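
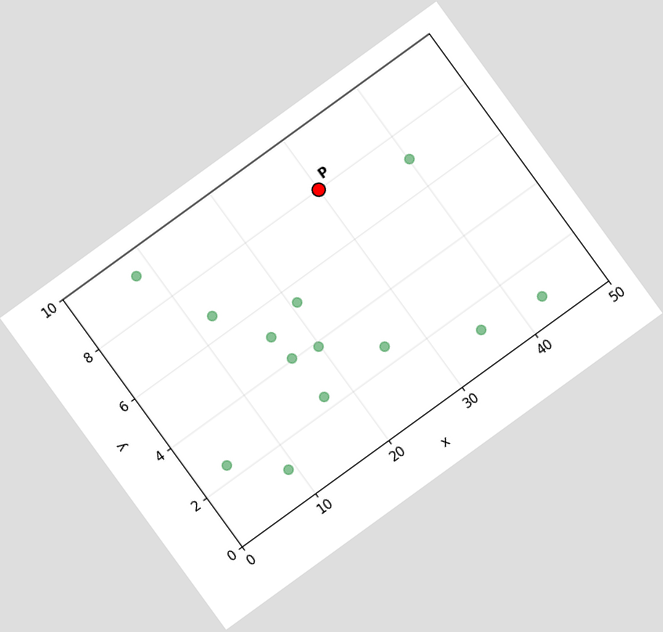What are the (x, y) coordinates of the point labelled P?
(30, 8)

The chart is tilted about 36° counter-clockwise. Following the gridlines from P to each axis, P sits at (30, 8).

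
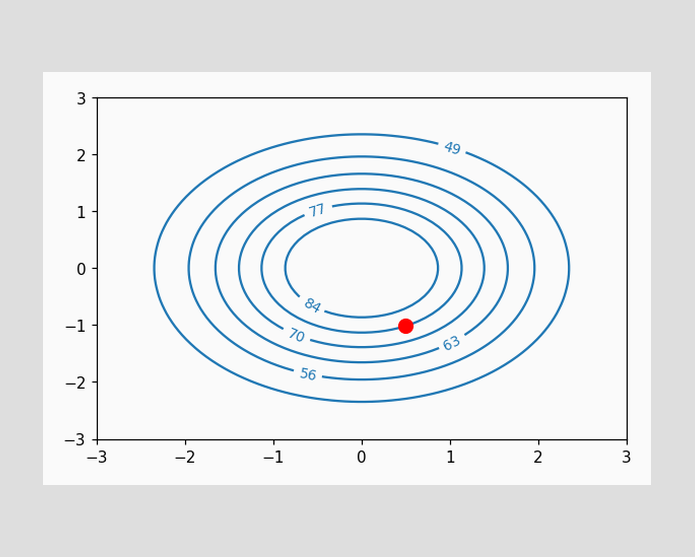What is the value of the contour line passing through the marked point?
77

The marked point sits on the contour labelled 77.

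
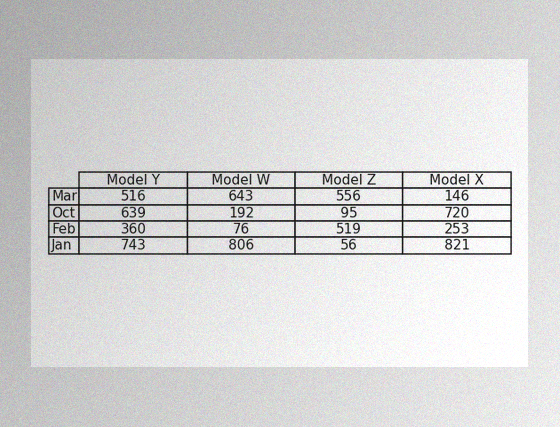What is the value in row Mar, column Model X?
The image has some photo noise and uneven lighting. The (Mar, Model X) cell reads 146.

146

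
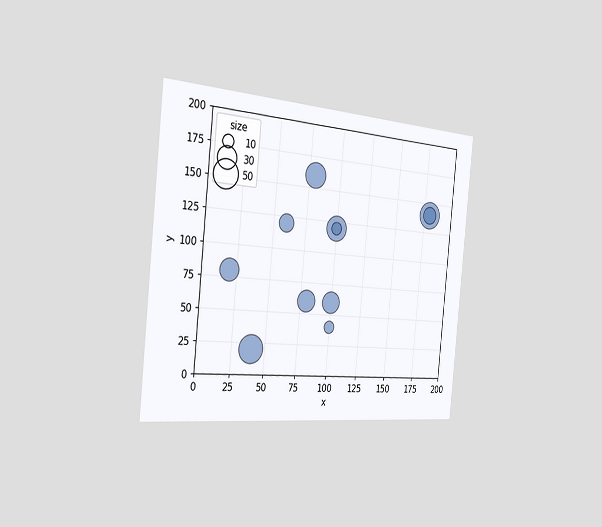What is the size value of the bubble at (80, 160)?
The chart is tilted about 6° clockwise and viewed slightly from the left. Matching the bubble at (80, 160) against the size legend gives 40.

40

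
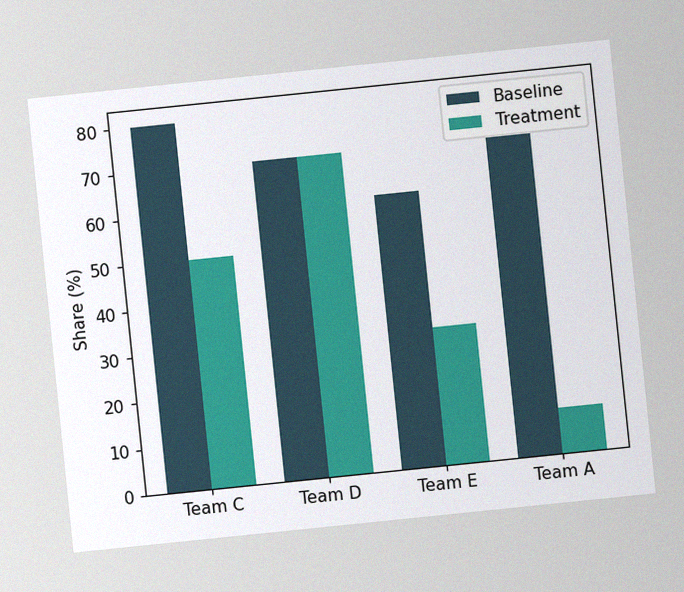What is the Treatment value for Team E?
30%

The chart is tilted about 6° counter-clockwise, with some photo noise. The Treatment bar at Team E reaches 30% on the y-axis.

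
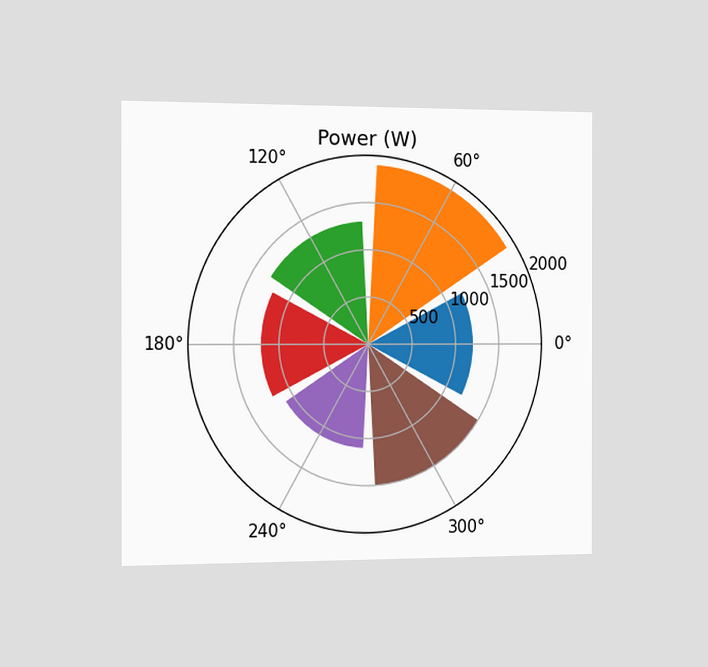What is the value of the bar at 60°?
The chart is viewed slightly from the left. The bar at 60° reaches 1900W on the radial axis.

1900W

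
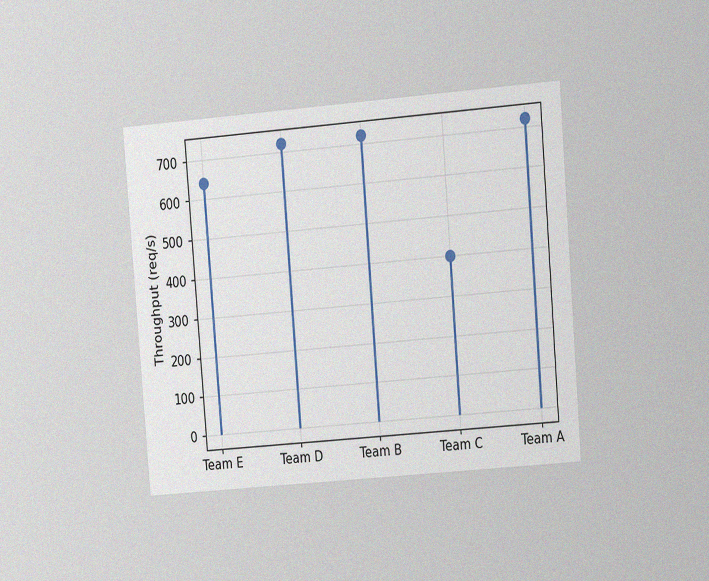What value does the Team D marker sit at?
The chart is tilted about 5° counter-clockwise and viewed at a slight angle, with some photo noise. The Team D marker sits at 720req/s.

720req/s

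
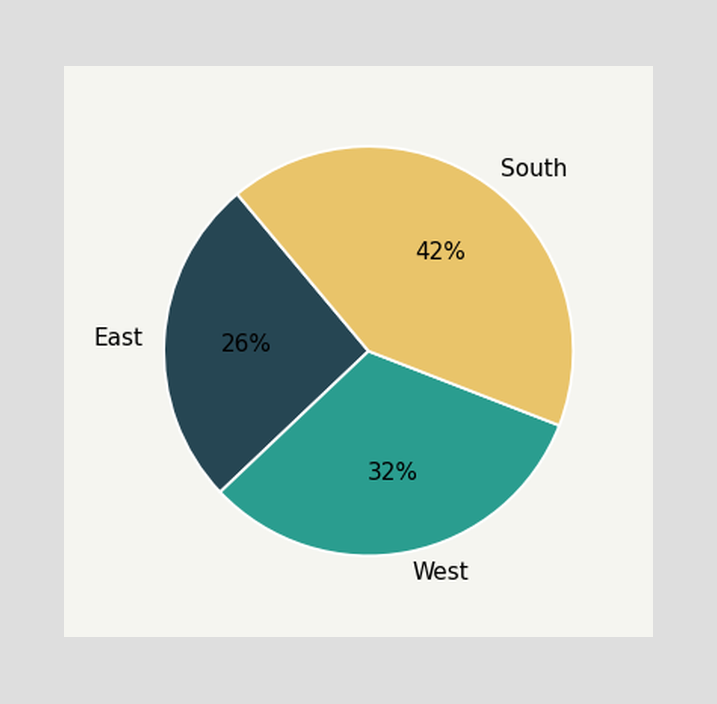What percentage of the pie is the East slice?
The East slice takes up 26% of the pie.

26%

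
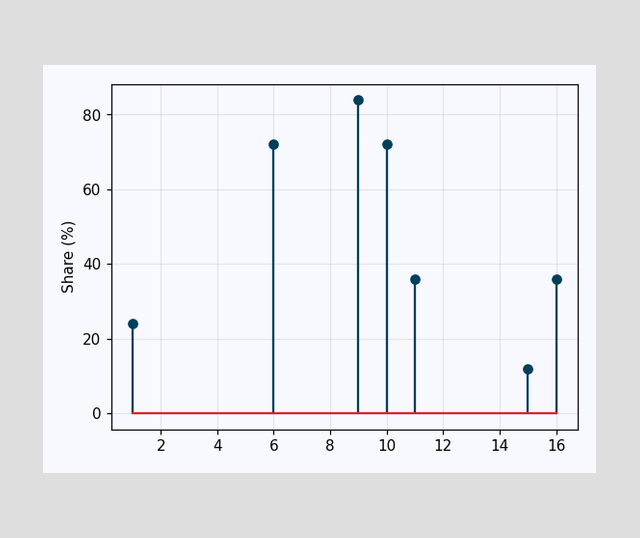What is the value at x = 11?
The stem at x=11 reaches 36%.

36%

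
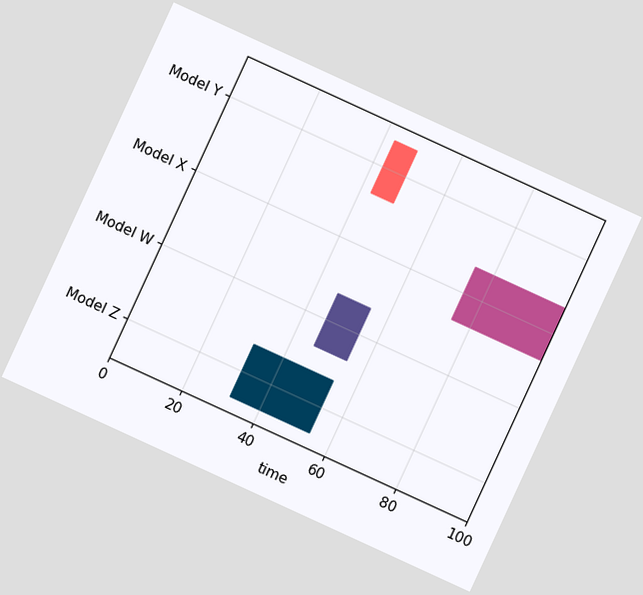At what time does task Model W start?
46

The chart is tilted about 25° clockwise. The Model W bar begins at t=46.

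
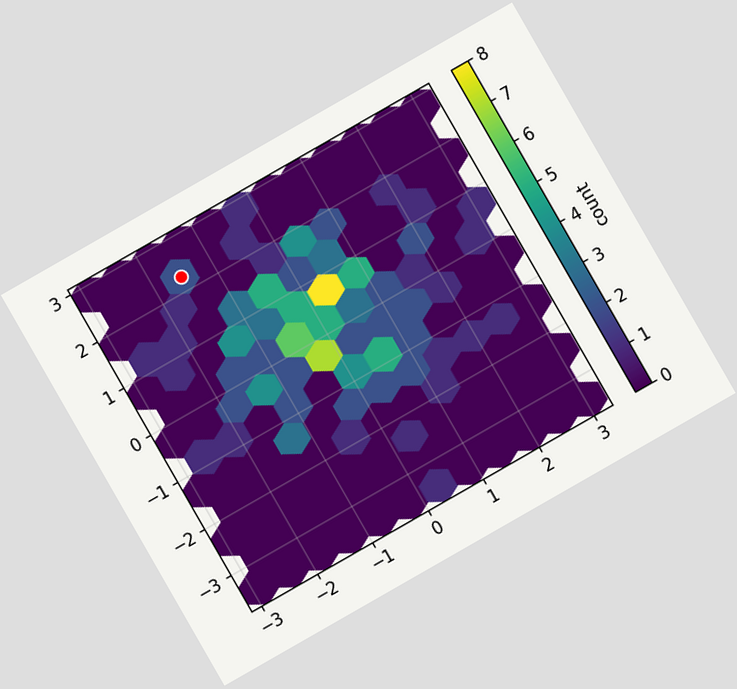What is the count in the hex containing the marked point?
The chart is tilted about 30° counter-clockwise. The marked hex reads 2 on the colorbar.

2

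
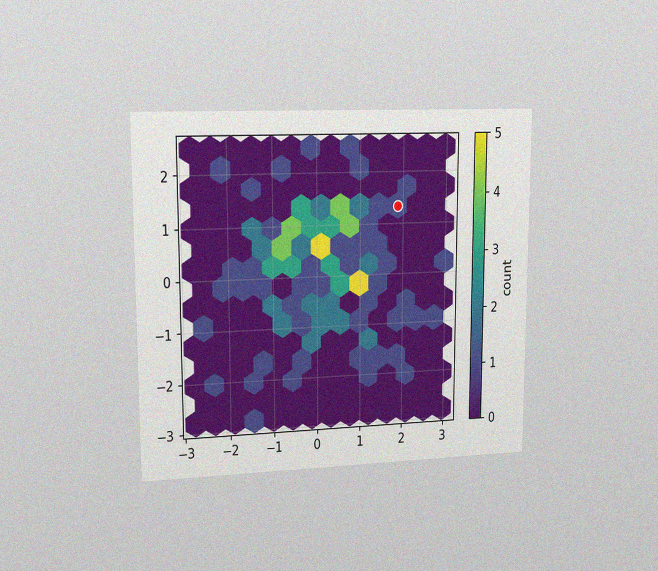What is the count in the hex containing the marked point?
The chart is viewed slightly from the left, with some photo noise. The marked hex reads 1 on the colorbar.

1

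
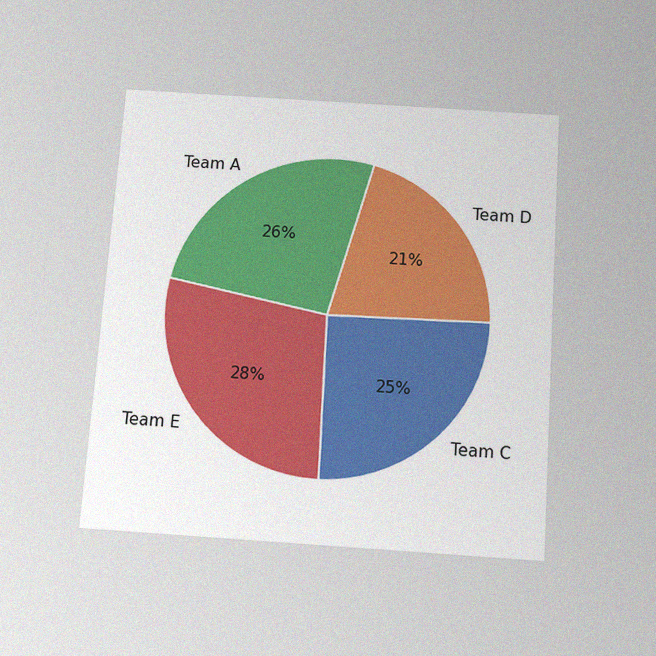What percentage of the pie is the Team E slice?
The chart is tilted about 4° clockwise and viewed slightly from below, with some photo noise. The Team E slice takes up 28% of the pie.

28%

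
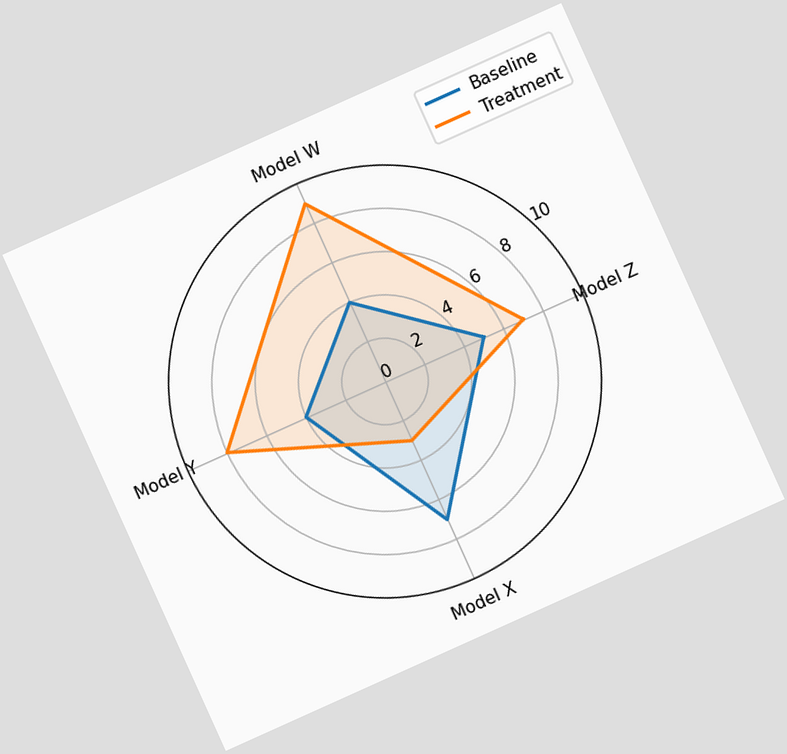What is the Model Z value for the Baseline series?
5

The chart is tilted about 24° counter-clockwise. On the Model Z axis, Baseline reaches 5.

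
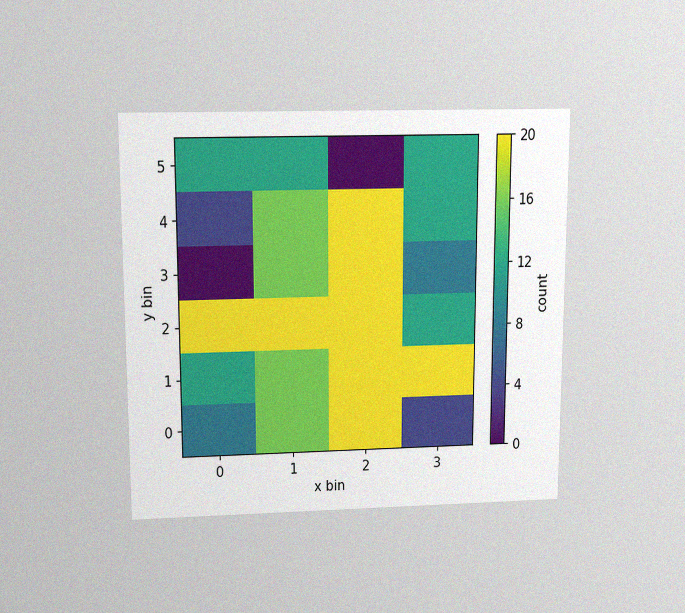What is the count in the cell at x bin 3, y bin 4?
12

The chart is viewed slightly from above, with some photo noise. Matching the cell (3, 4) against the colorbar gives 12.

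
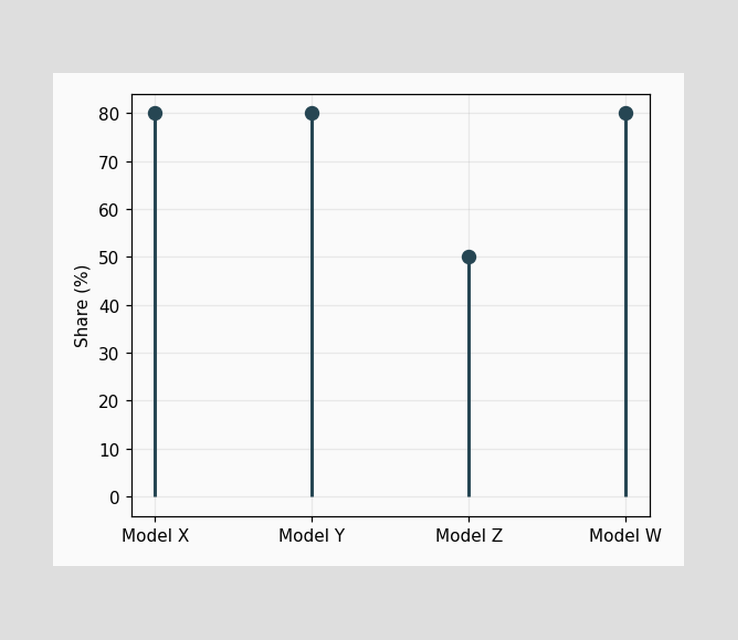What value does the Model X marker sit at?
The Model X marker sits at 80%.

80%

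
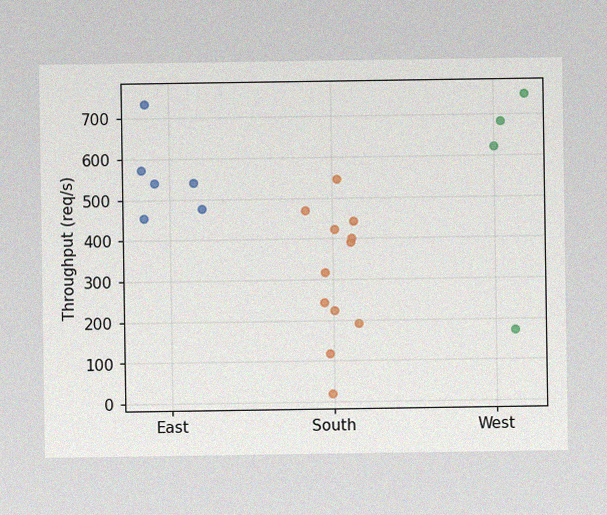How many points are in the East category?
The image has some photo noise and uneven lighting. Counting the markers in the East column gives 6.

6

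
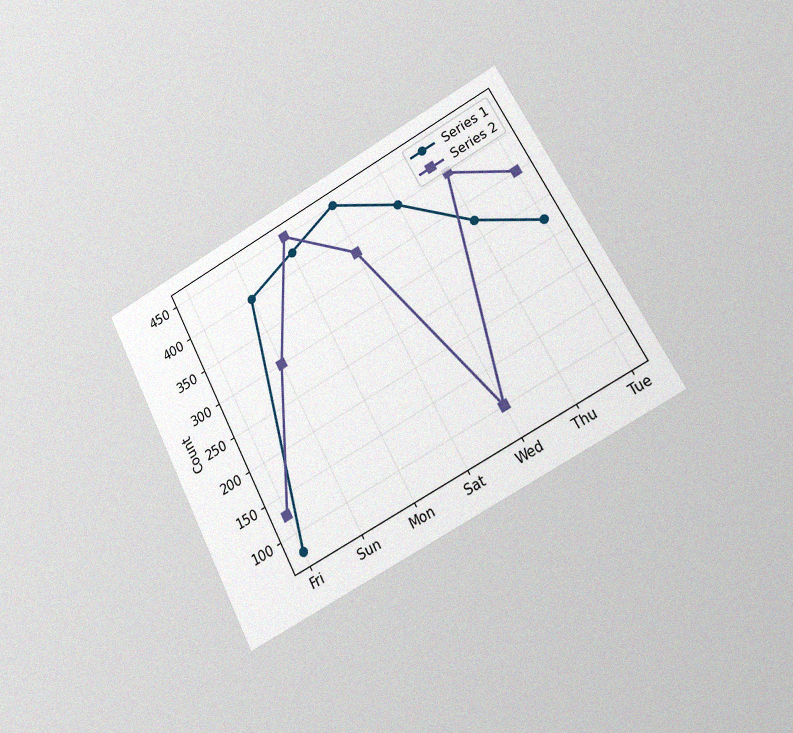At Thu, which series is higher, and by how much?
Series 2, by 75

The chart is tilted about 28° counter-clockwise and viewed at a slight angle, with some photo noise. At Thu, Series 2 sits above the other line by 75.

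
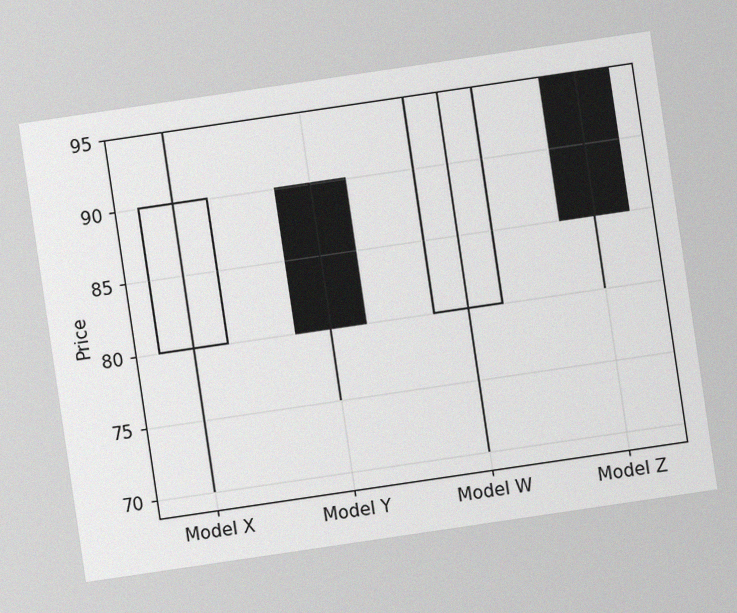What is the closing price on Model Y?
The chart is tilted about 8° counter-clockwise, with some photo noise. The Model Y candle closes at 80.

80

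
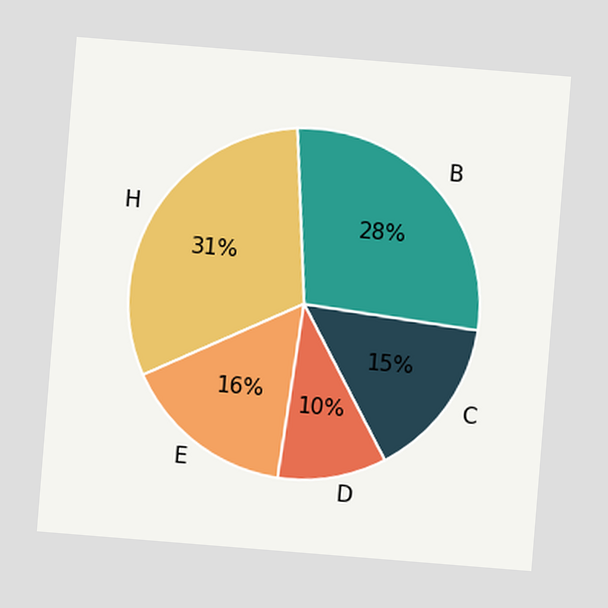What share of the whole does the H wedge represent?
The chart is tilted about 5° clockwise. The H slice takes up 31% of the pie.

31%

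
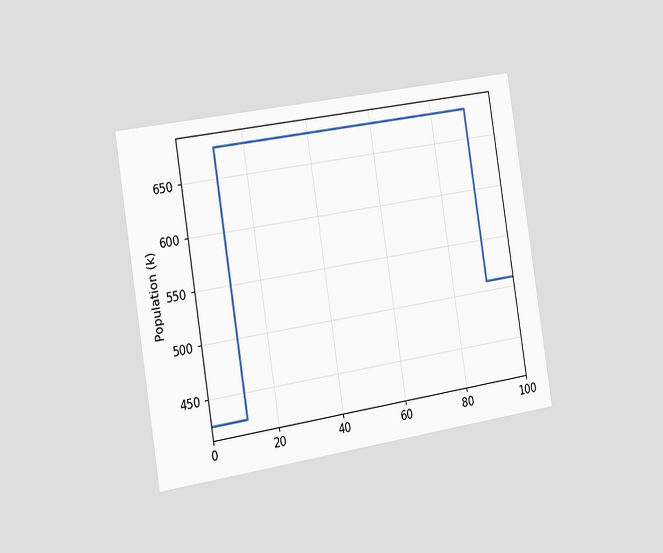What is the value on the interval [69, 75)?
680k

The chart is tilted about 9° counter-clockwise and viewed slightly from the left. On [69, 75) the step sits at 680k.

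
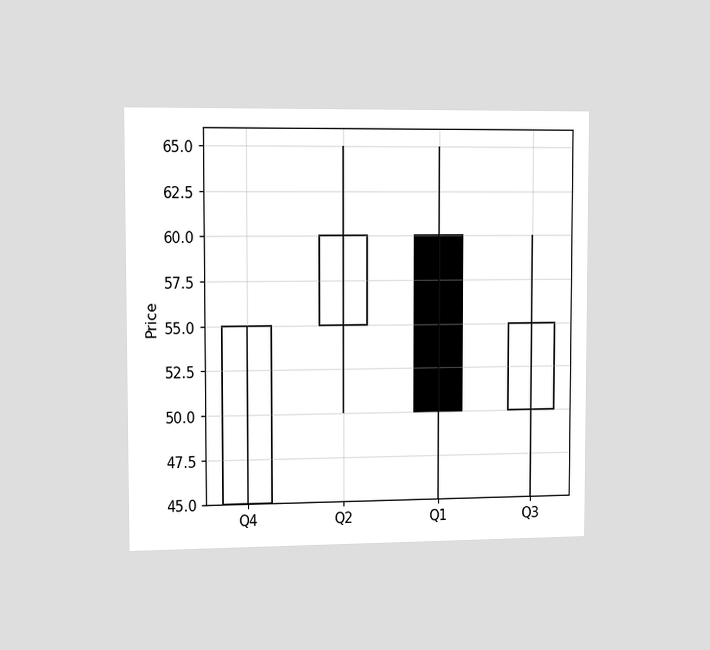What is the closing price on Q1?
50

The chart is viewed slightly from the left. The Q1 candle closes at 50.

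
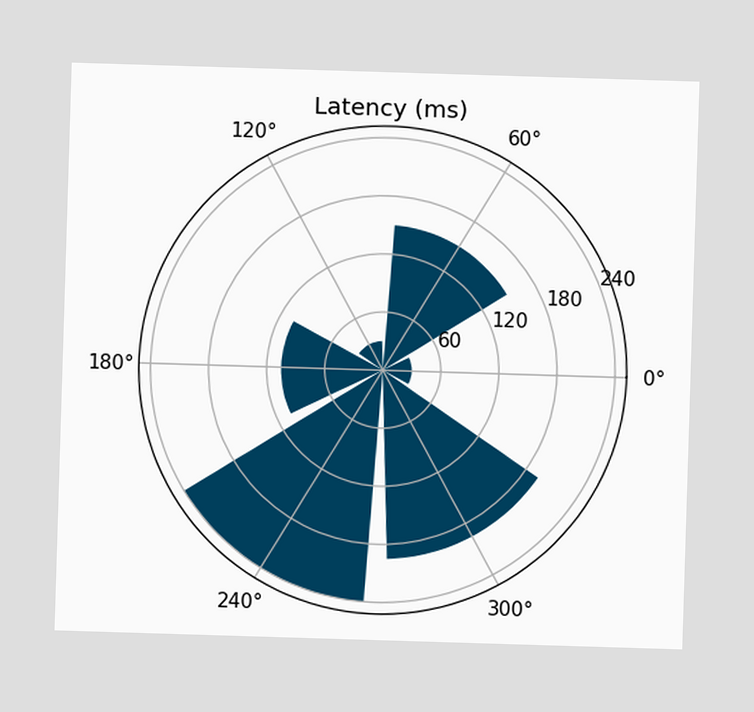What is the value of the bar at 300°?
195ms

The bar at 300° reaches 195ms on the radial axis.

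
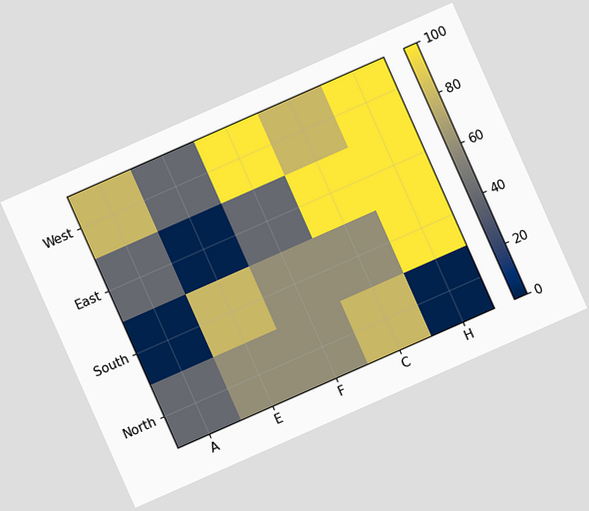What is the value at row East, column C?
100

The chart is tilted about 24° counter-clockwise. Matching cell (East, C) against the colorbar gives 100.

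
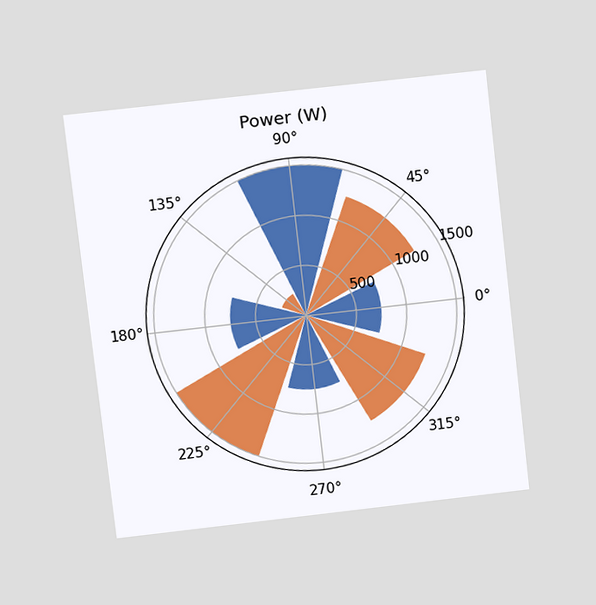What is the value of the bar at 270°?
The chart is tilted about 6° counter-clockwise and viewed at a slight angle. The bar at 270° reaches 750W on the radial axis.

750W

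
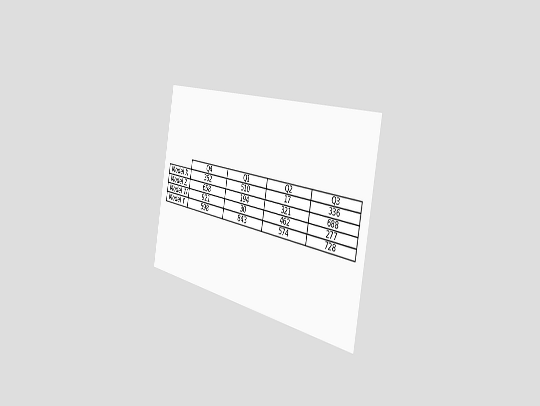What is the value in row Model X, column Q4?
The chart is tilted about 11° clockwise and viewed slightly from the right. The (Model X, Q4) cell reads 362.

362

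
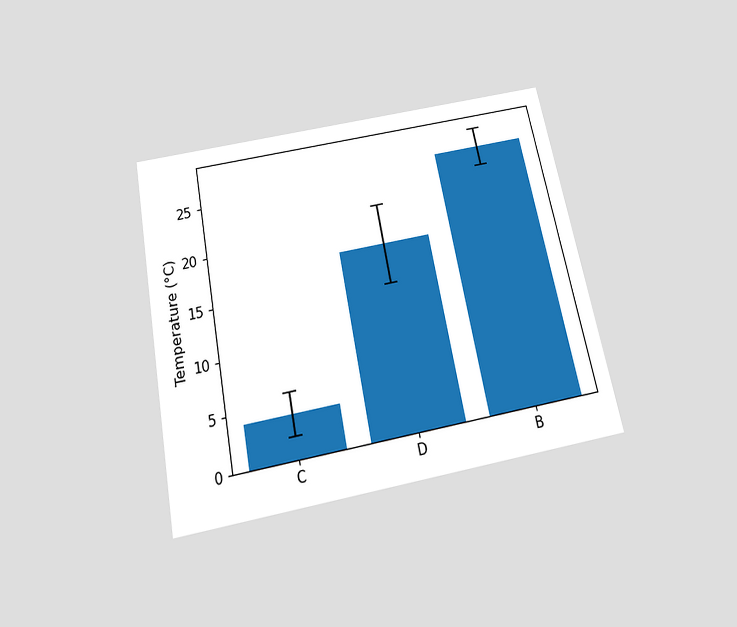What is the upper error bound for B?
28°C

The chart is tilted about 11° counter-clockwise and viewed slightly from below. The B bar's upper whisker reaches 28°C.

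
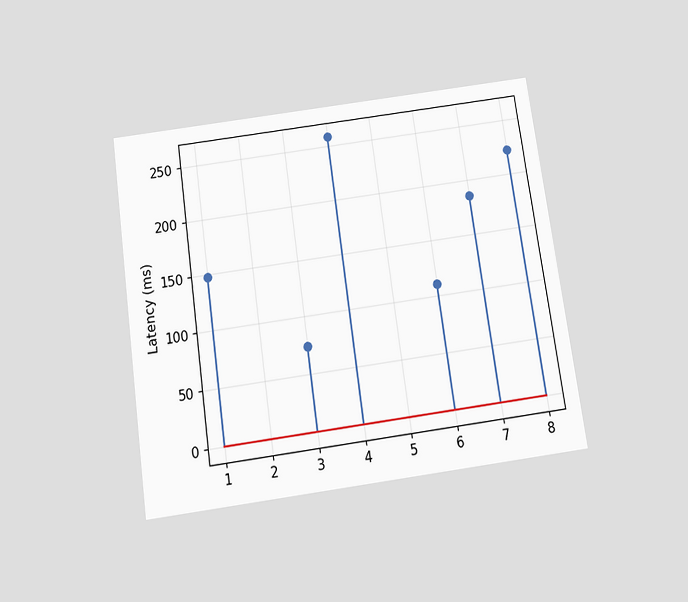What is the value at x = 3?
74ms

The chart is tilted about 8° counter-clockwise and viewed slightly from below. The stem at x=3 reaches 74ms.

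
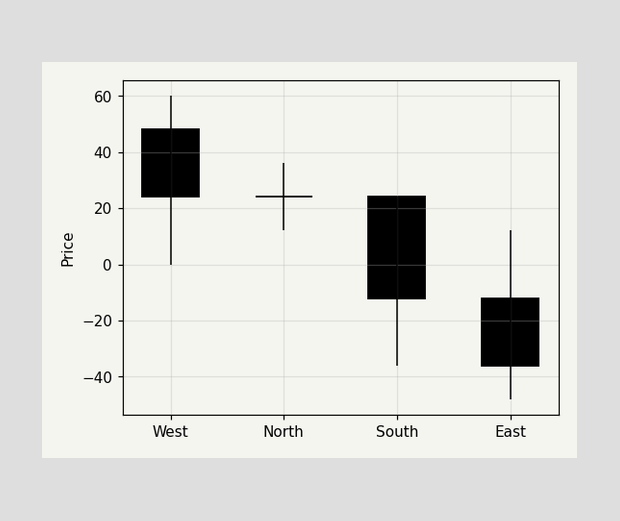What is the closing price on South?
-12

The South candle closes at -12.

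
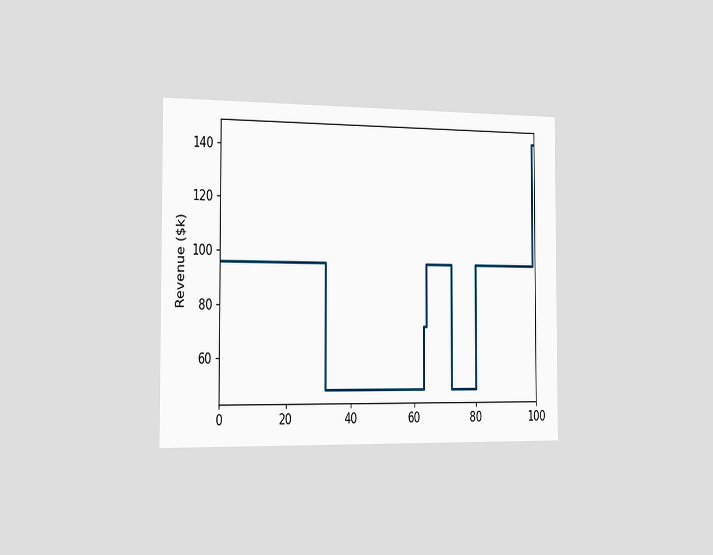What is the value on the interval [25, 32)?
The chart is viewed slightly from the left. On [25, 32) the step sits at $96k.

$96k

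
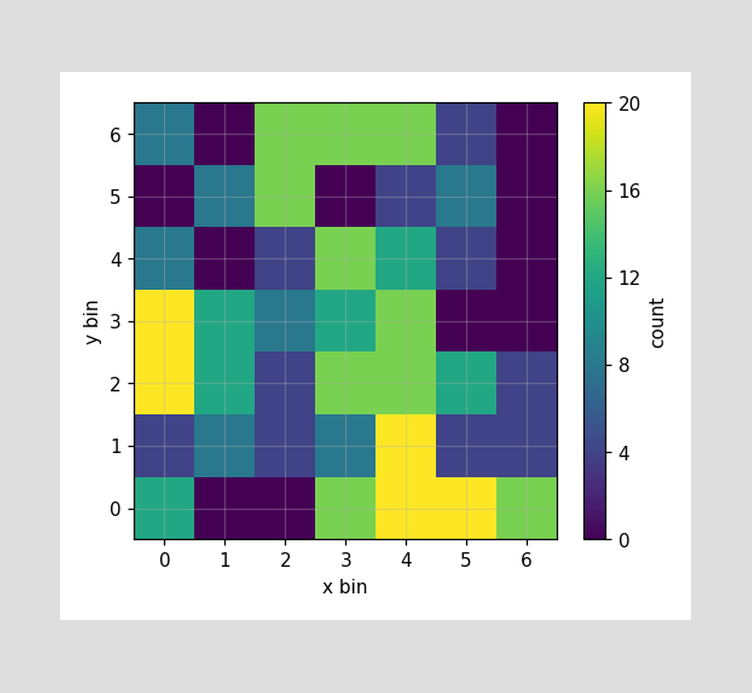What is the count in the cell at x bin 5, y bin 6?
4

Matching the cell (5, 6) against the colorbar gives 4.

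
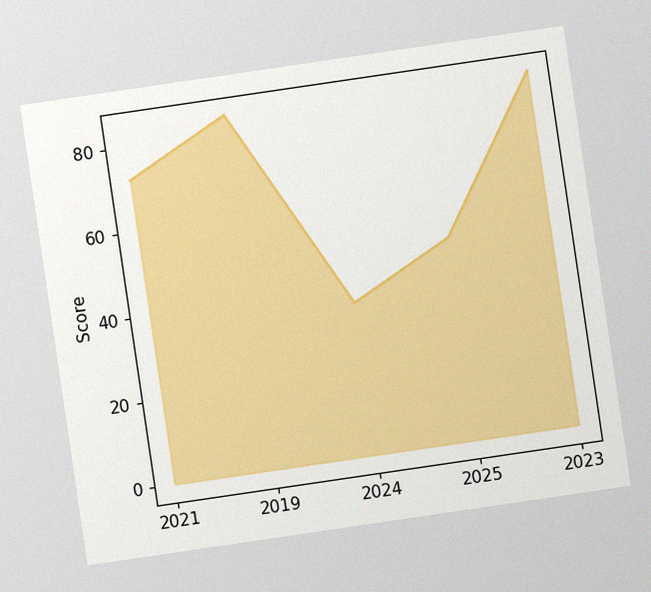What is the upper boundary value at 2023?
The chart is tilted about 8° counter-clockwise, with some photo noise. At 2023 the upper boundary is at 84.

84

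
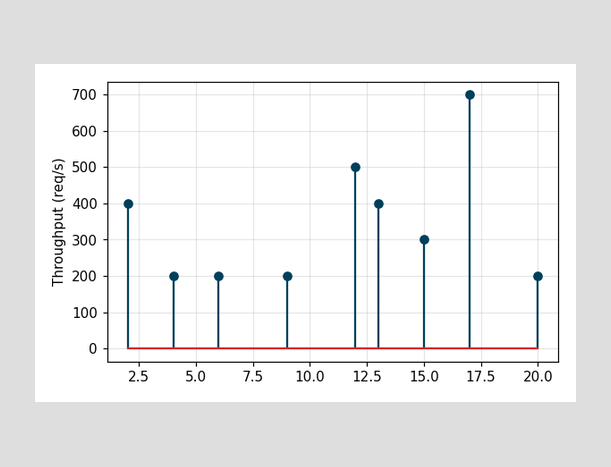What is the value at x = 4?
The stem at x=4 reaches 200req/s.

200req/s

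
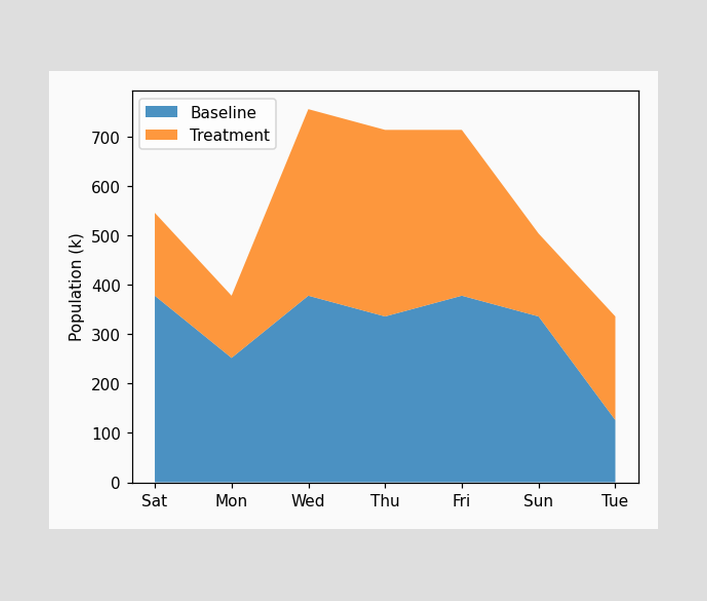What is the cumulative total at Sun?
504k

The stacked total at Sun reaches 504k.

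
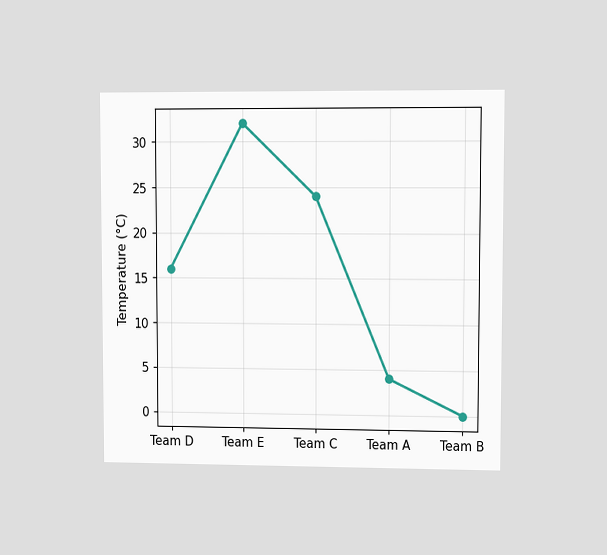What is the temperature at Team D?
16°C

The chart is viewed at a slight angle. At Team D, the line is at 16°C.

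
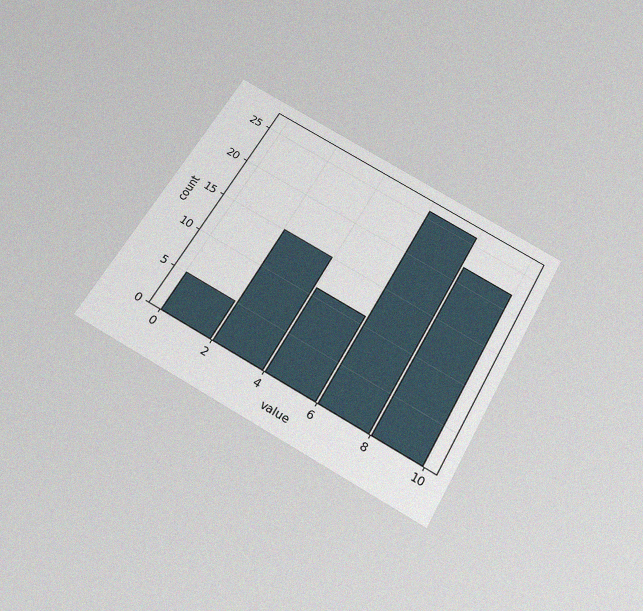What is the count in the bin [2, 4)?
15

The chart is tilted about 29° clockwise and viewed slightly from below, with some photo noise. The [2, 4) bin has height 15.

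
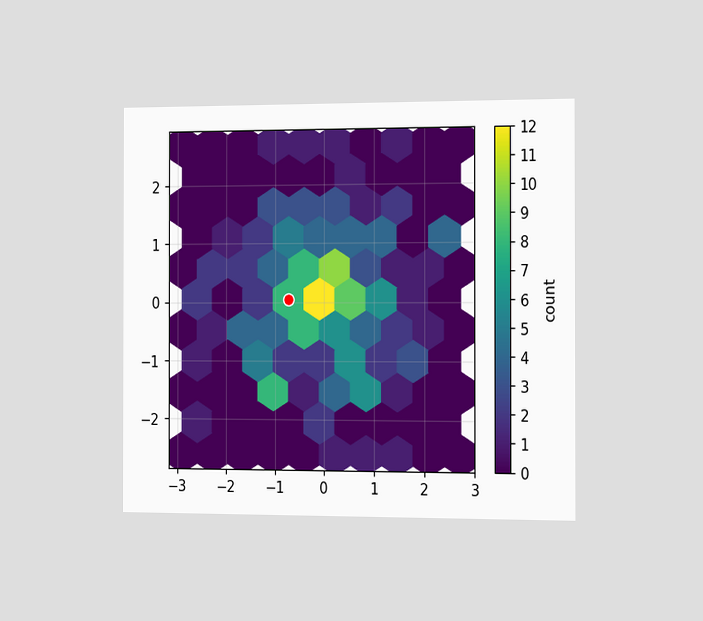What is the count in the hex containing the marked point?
The chart is viewed slightly from the right. The marked hex reads 8 on the colorbar.

8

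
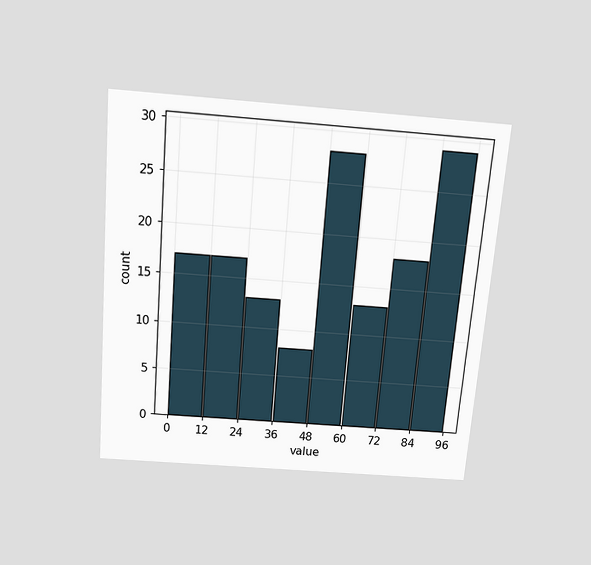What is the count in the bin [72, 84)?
18

The chart is tilted about 5° clockwise and viewed slightly from above. The [72, 84) bin has height 18.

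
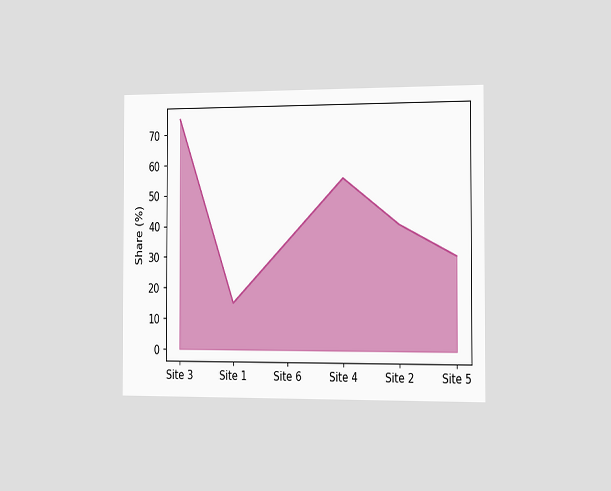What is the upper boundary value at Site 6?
The chart is viewed slightly from the right. At Site 6 the upper boundary is at 35%.

35%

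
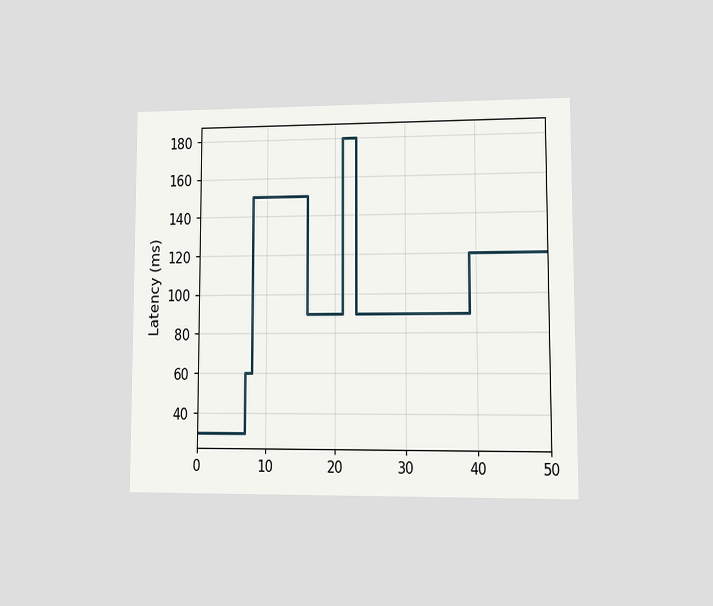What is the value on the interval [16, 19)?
90ms

The chart is viewed at a slight angle. On [16, 19) the step sits at 90ms.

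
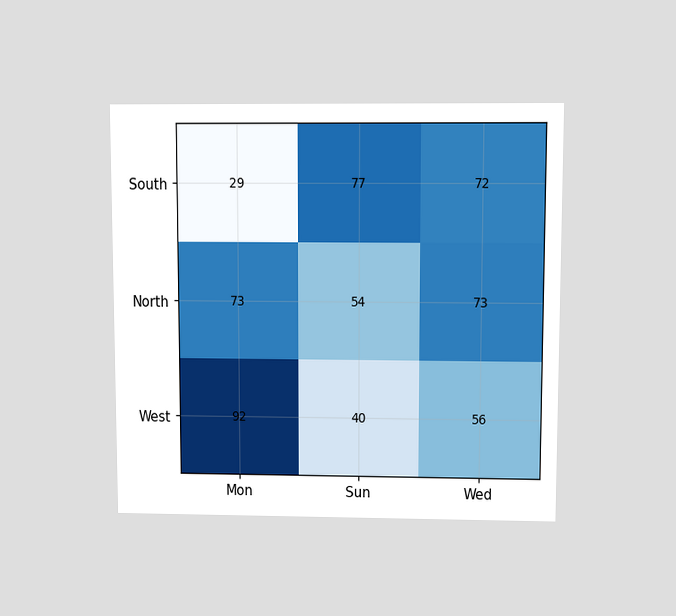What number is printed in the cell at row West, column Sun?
40

The chart is viewed slightly from above. The (West, Sun) cell reads 40.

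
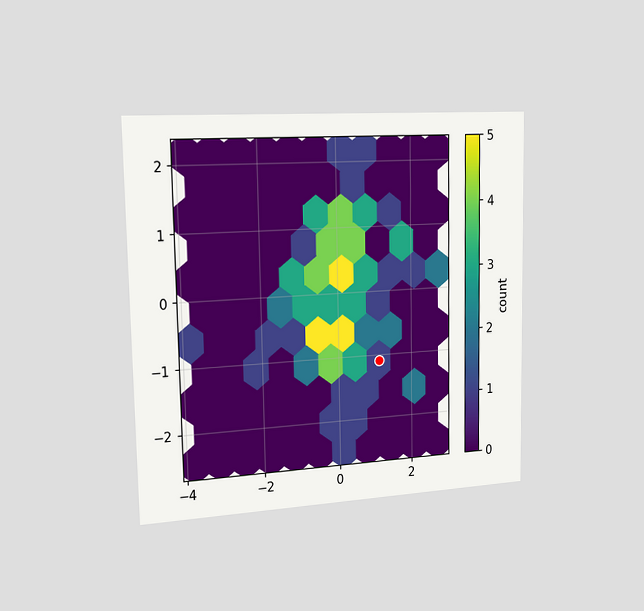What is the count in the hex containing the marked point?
The chart is viewed slightly from the left. The marked hex reads 1 on the colorbar.

1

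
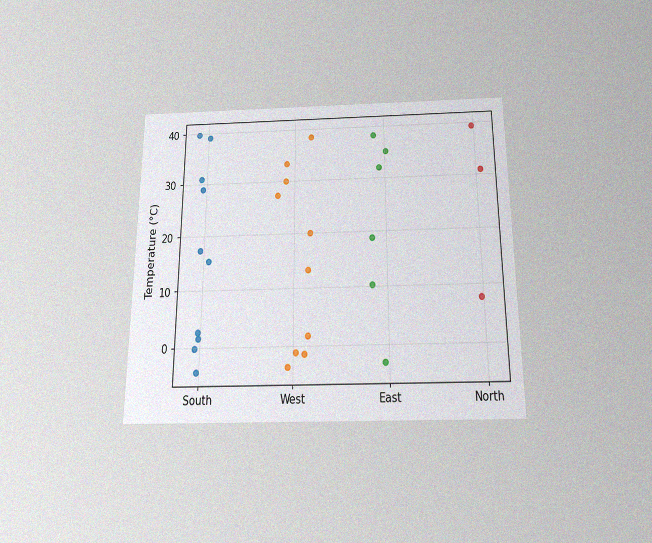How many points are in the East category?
The chart is viewed slightly from below, with some photo noise. Counting the markers in the East column gives 6.

6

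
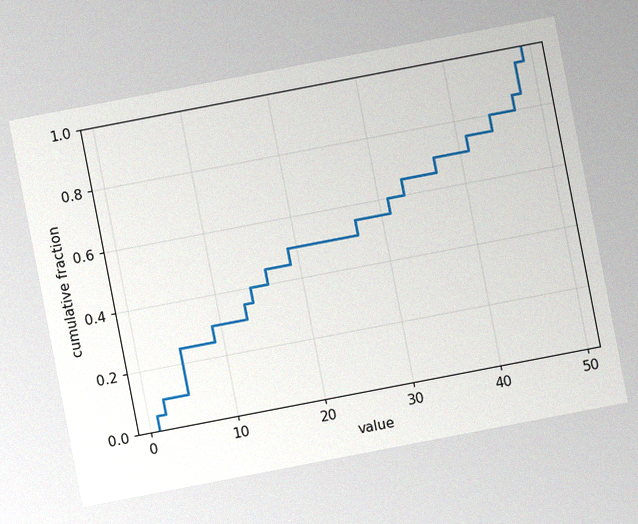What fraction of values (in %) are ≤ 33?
65%

The chart is tilted about 11° counter-clockwise, with some photo noise. At x=33 the ECDF step is at 65%.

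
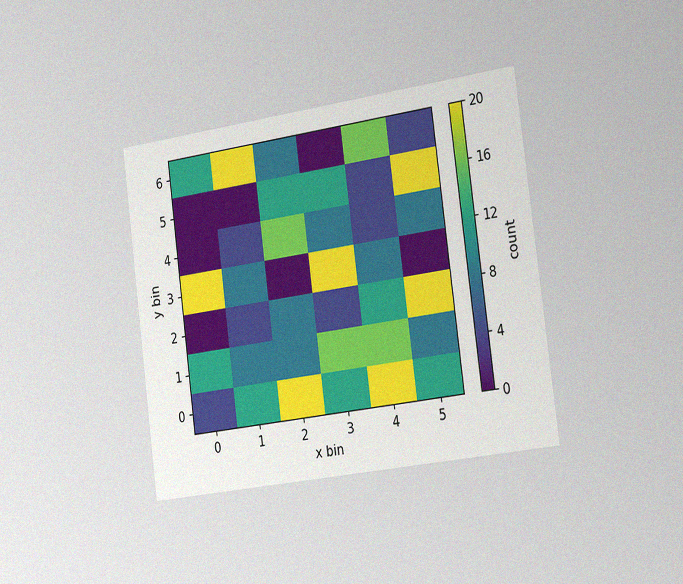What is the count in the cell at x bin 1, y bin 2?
4

The chart is tilted about 7° counter-clockwise and viewed slightly from the right, with some photo noise. Matching the cell (1, 2) against the colorbar gives 4.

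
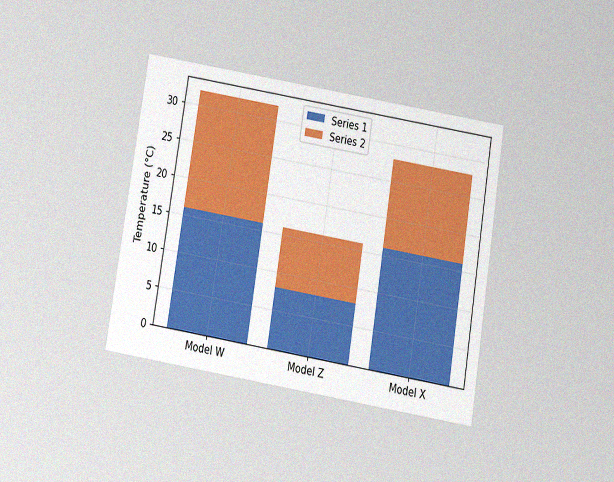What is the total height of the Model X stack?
The chart is tilted about 9° clockwise and viewed slightly from below, with some photo noise. The Model X stack's top reaches 28°C on the y-axis.

28°C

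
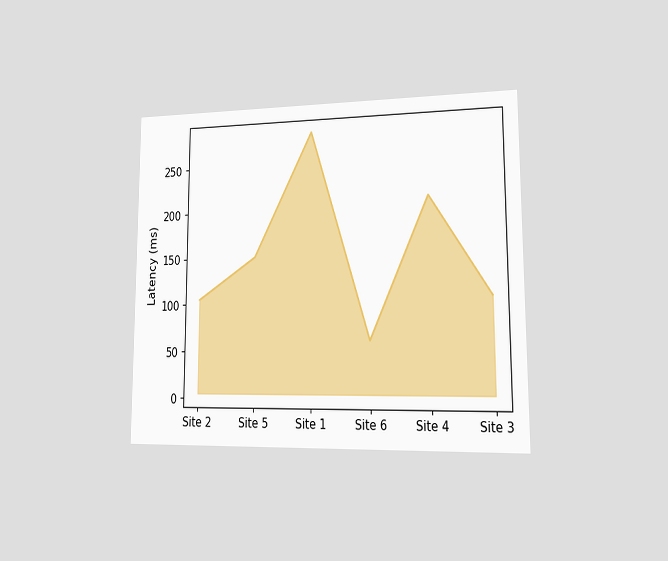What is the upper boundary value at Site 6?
60ms

The chart is viewed slightly from the right. At Site 6 the upper boundary is at 60ms.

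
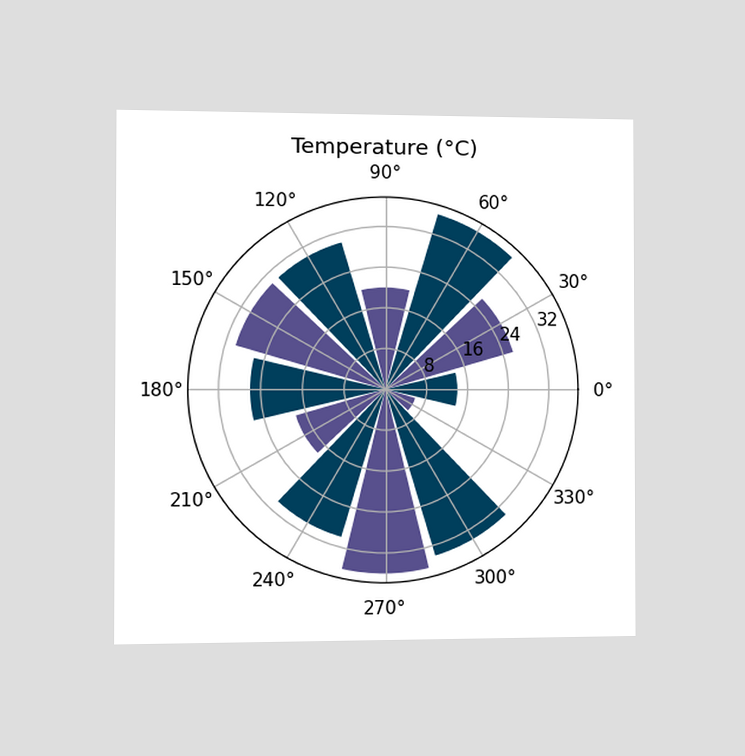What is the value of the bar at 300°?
The chart is viewed at a slight angle. The bar at 300° reaches 34°C on the radial axis.

34°C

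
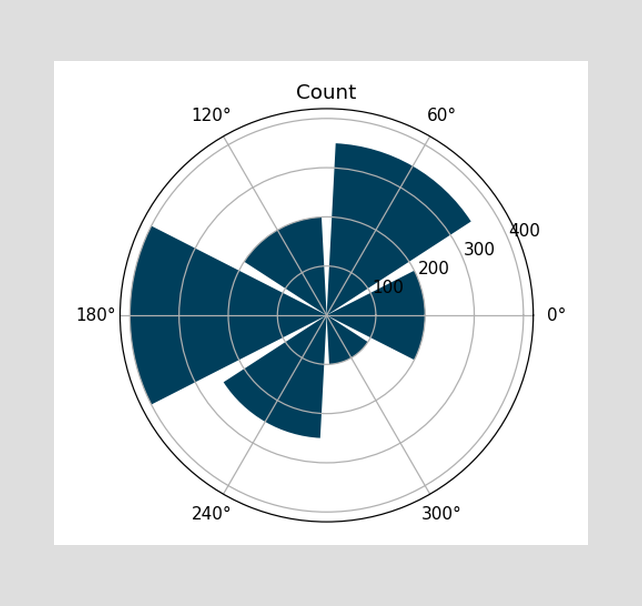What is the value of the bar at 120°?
The bar at 120° reaches 200 on the radial axis.

200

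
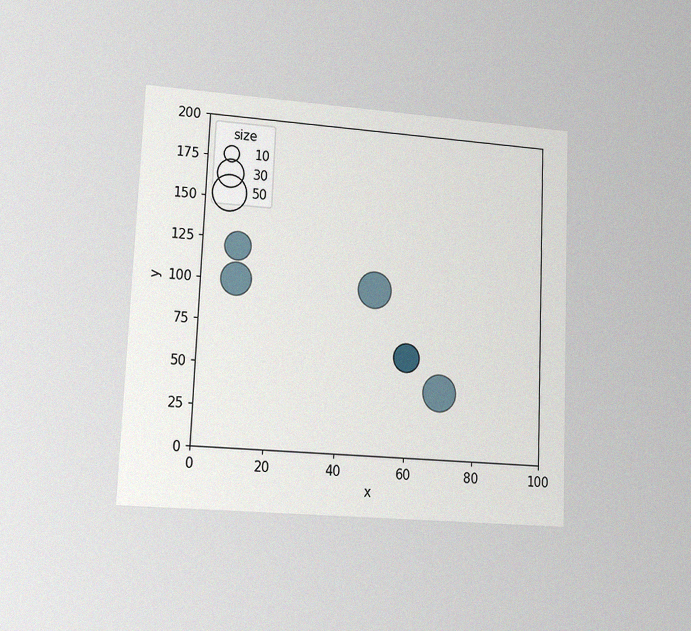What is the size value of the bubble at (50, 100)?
50

The chart is tilted about 3° clockwise and viewed at a slight angle, with some photo noise. Matching the bubble at (50, 100) against the size legend gives 50.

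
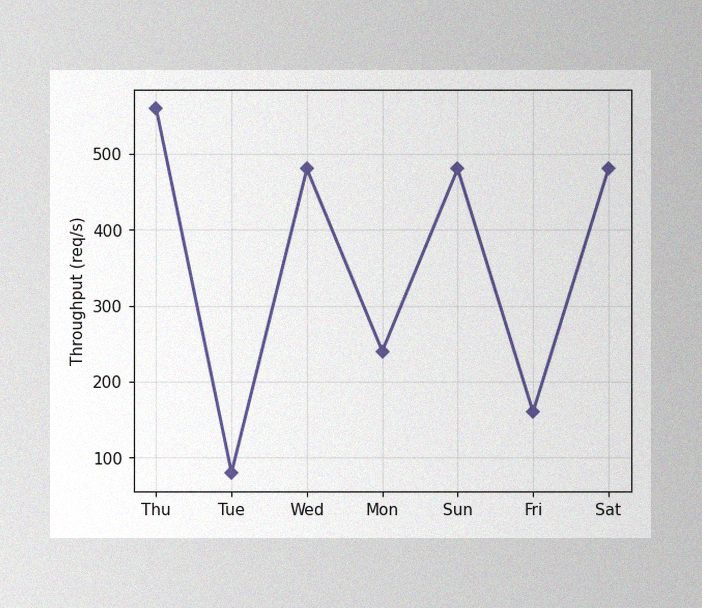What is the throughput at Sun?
The image has some photo noise and uneven lighting. At Sun, the line is at 480req/s.

480req/s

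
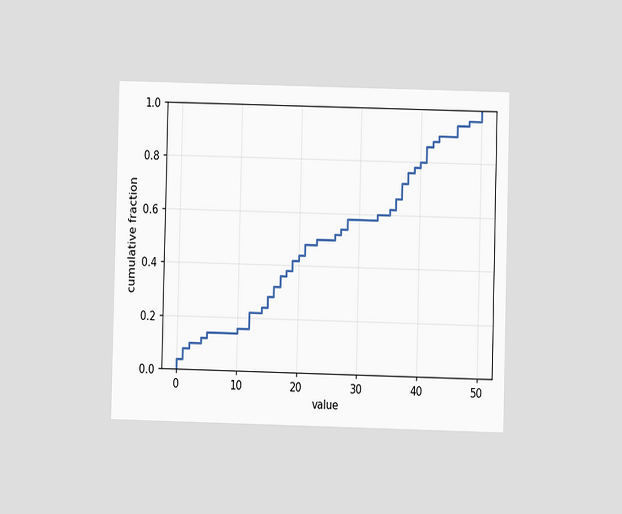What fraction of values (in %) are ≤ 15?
28%

The chart is viewed at a slight angle. At x=15 the ECDF step is at 28%.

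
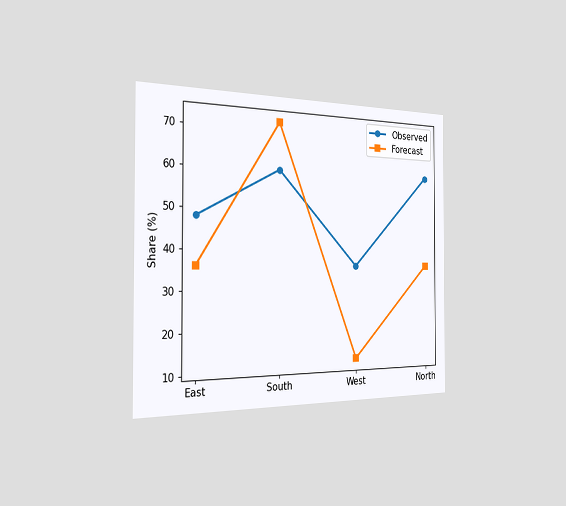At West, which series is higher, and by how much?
Observed, by 24%

The chart is viewed slightly from the left. At West, Observed sits above the other line by 24%.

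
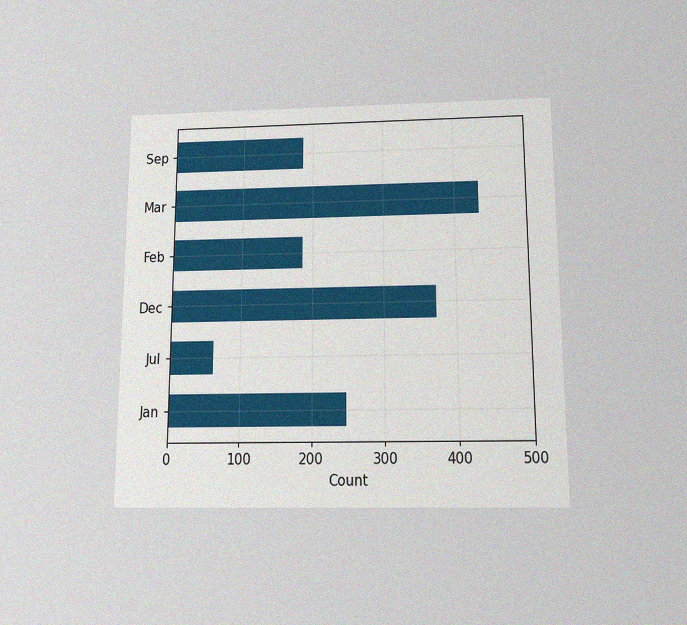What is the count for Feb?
186

The chart is viewed slightly from below, with some photo noise. Reading along the chart's x-axis, the Feb bar reaches 186.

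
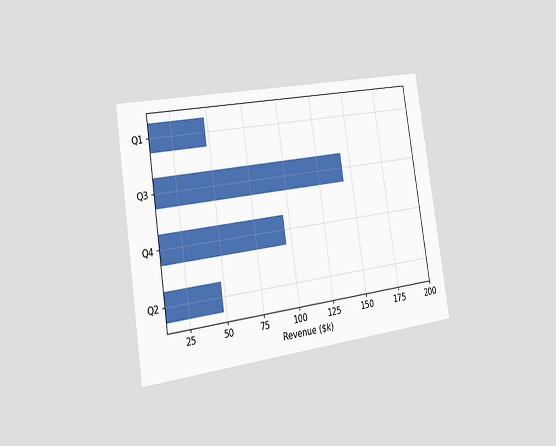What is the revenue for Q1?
The chart is tilted about 8° counter-clockwise and viewed slightly from the left. Reading along the chart's x-axis, the Q1 bar reaches $48k.

$48k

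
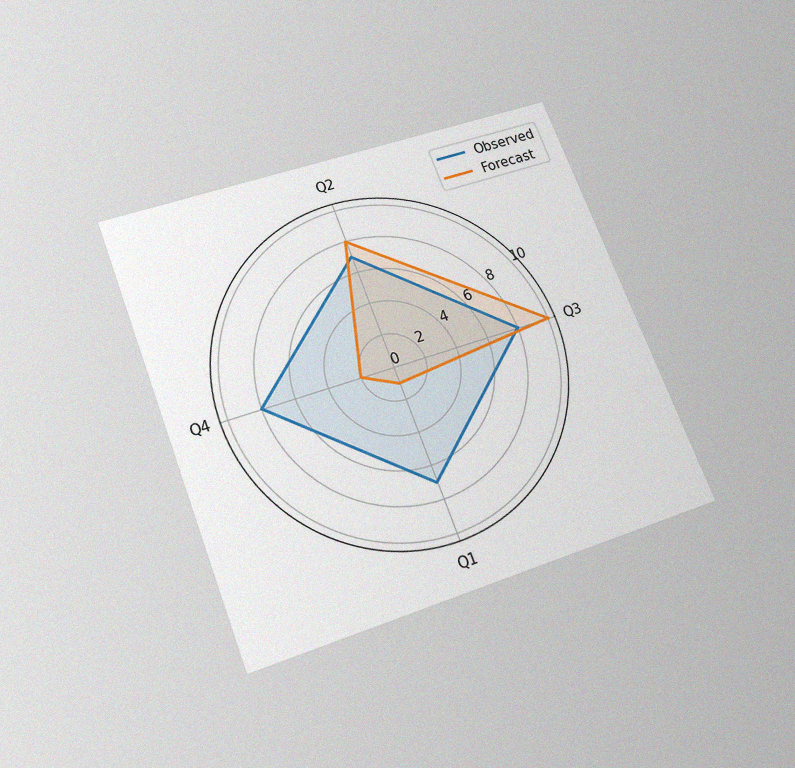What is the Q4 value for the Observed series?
The chart is tilted about 21° counter-clockwise and viewed slightly from below, with some photo noise. On the Q4 axis, Observed reaches 8.

8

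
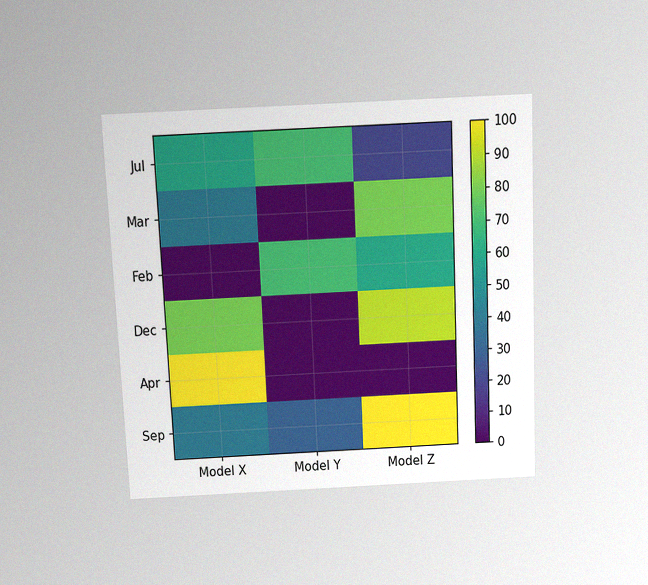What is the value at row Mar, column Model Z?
The chart is tilted about 3° counter-clockwise and viewed slightly from above, with some photo noise. Matching cell (Mar, Model Z) against the colorbar gives 80.

80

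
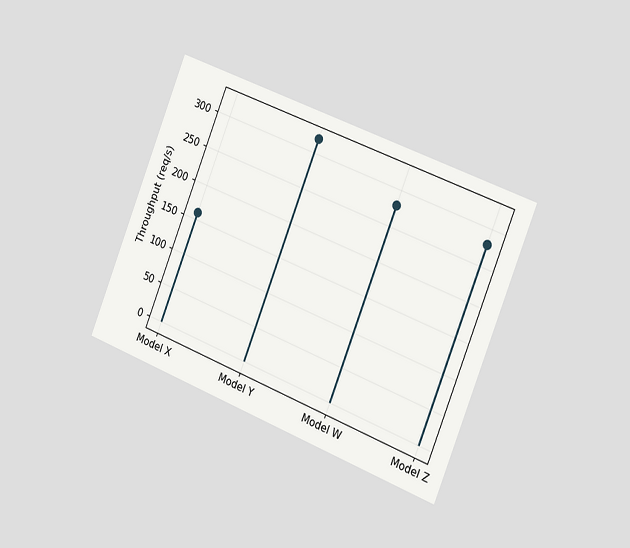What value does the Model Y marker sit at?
320req/s

The chart is tilted about 22° clockwise and viewed slightly from the right. The Model Y marker sits at 320req/s.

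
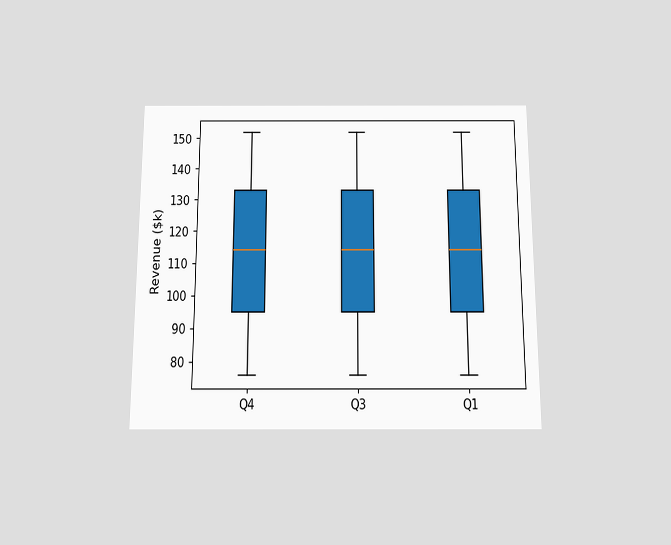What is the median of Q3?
The chart is viewed slightly from below. The median line in the Q3 box sits at $114k.

$114k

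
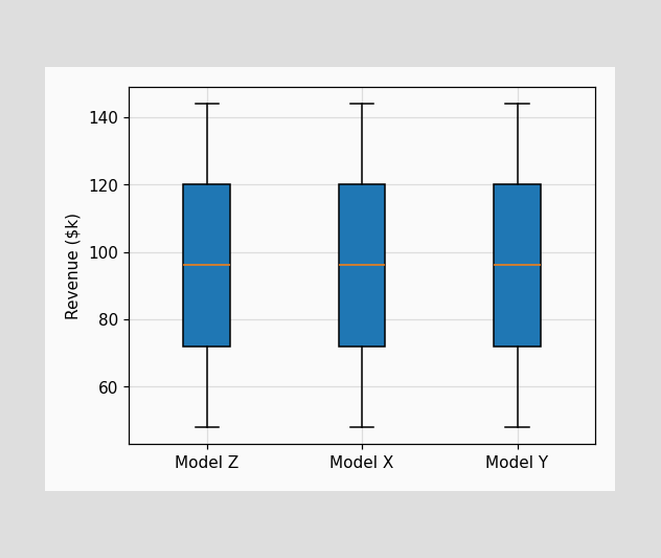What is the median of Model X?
The median line in the Model X box sits at $96k.

$96k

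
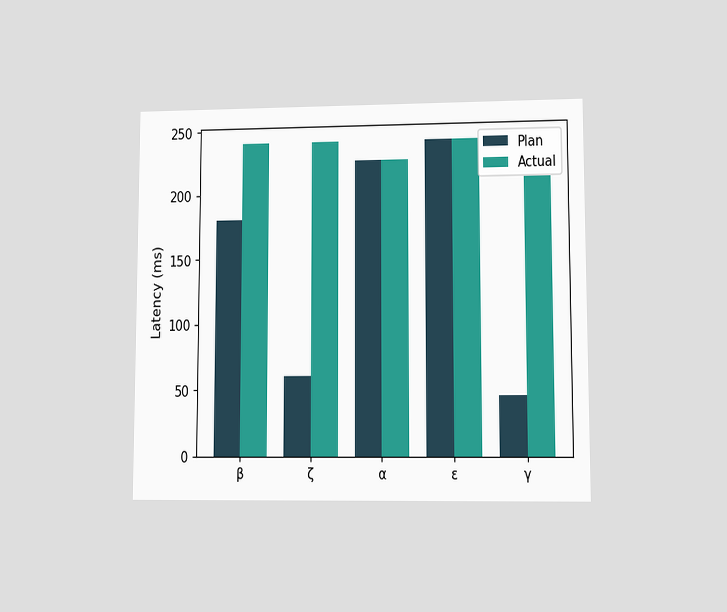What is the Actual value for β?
The chart is viewed at a slight angle. The Actual bar at β reaches 240ms on the y-axis.

240ms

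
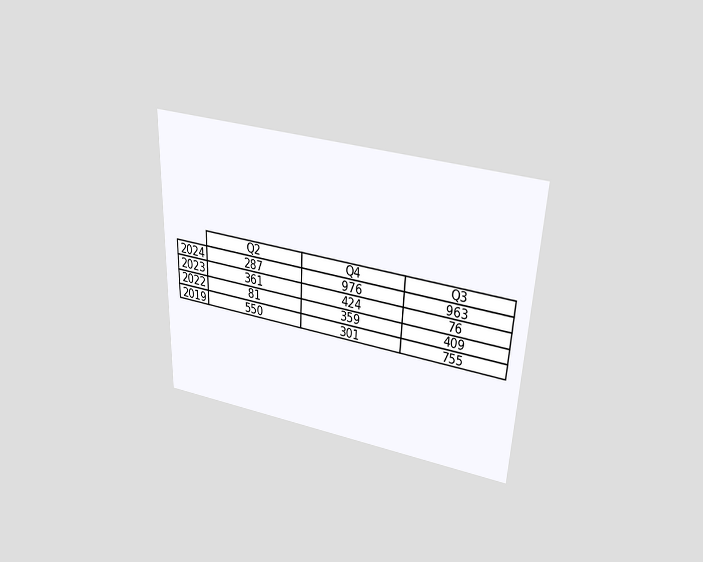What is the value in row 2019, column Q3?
The chart is tilted about 2° clockwise and viewed slightly from above. The (2019, Q3) cell reads 755.

755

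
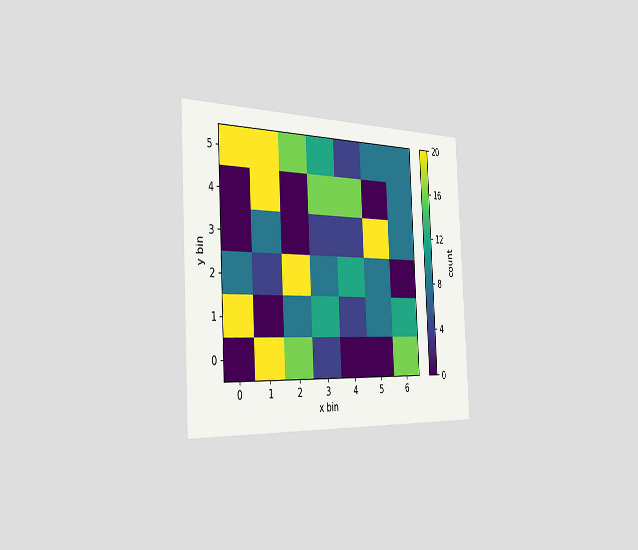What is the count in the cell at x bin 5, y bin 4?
The chart is tilted about 3° counter-clockwise and viewed slightly from the left. Matching the cell (5, 4) against the colorbar gives 0.

0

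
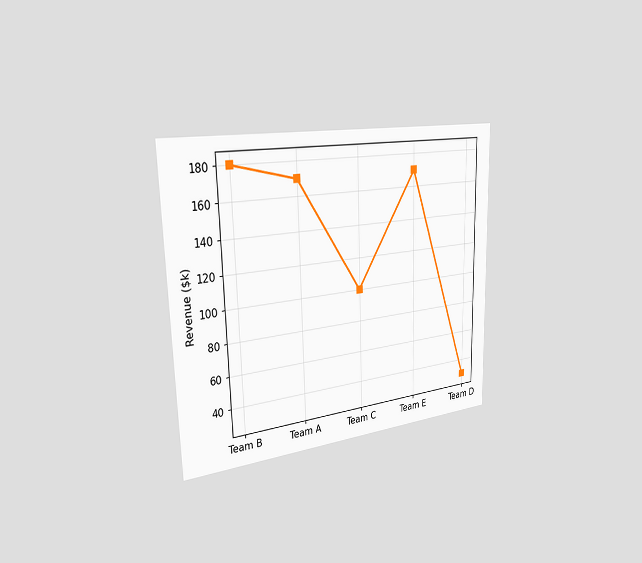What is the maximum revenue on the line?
The chart is viewed slightly from the left. The highest point is at Team B, and reading across to the y-axis gives $180k.

$180k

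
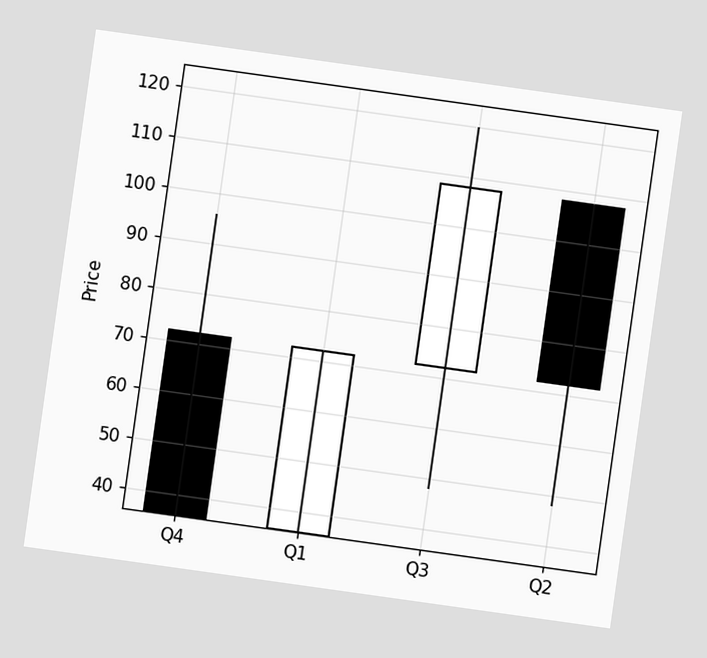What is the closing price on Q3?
108

The chart is tilted about 8° clockwise. The Q3 candle closes at 108.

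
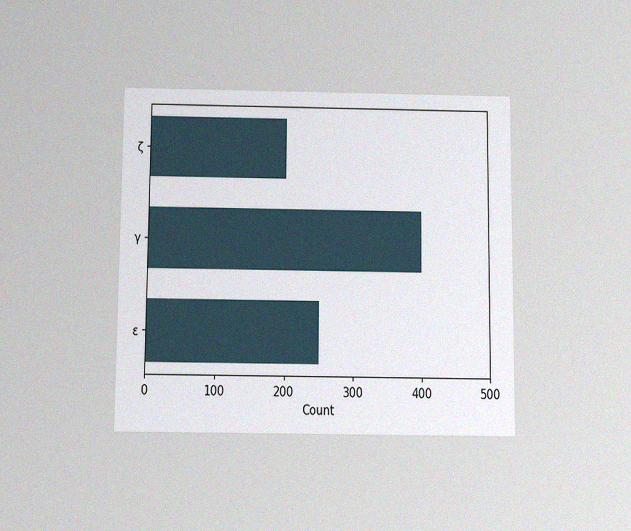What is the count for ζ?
The chart is viewed slightly from below, with some photo noise. Reading along the chart's x-axis, the ζ bar reaches 200.

200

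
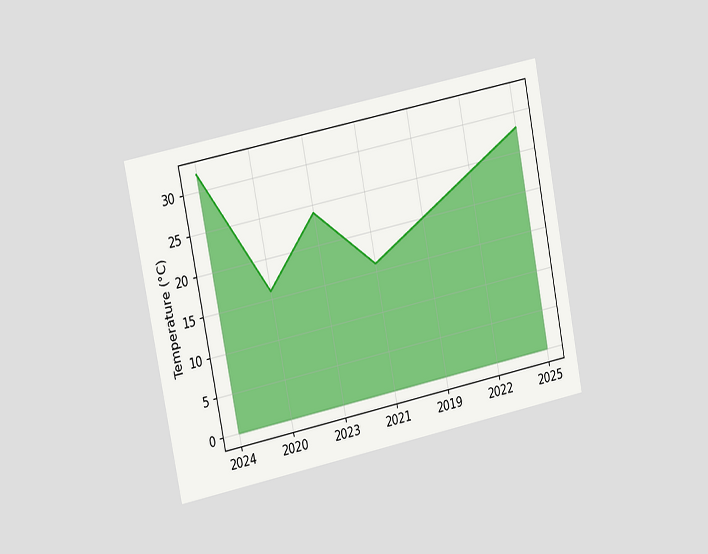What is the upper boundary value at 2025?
28°C

The chart is tilted about 11° counter-clockwise and viewed slightly from the left. At 2025 the upper boundary is at 28°C.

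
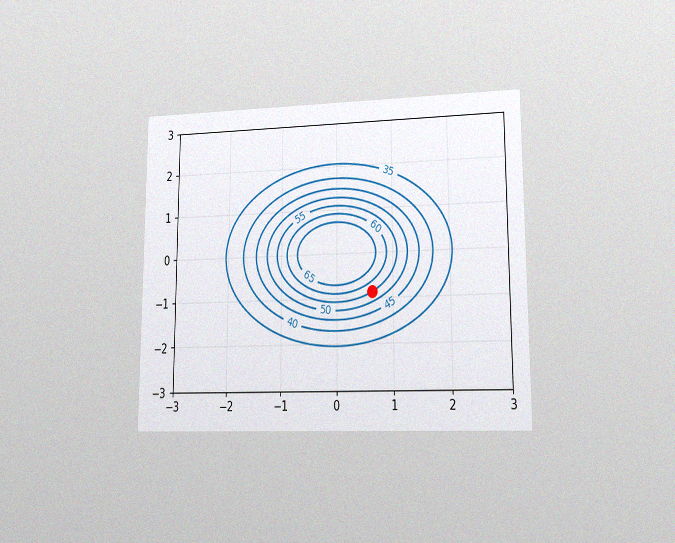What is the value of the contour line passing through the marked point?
The chart is viewed at a slight angle, with some photo noise. The marked point sits on the contour labelled 55.

55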